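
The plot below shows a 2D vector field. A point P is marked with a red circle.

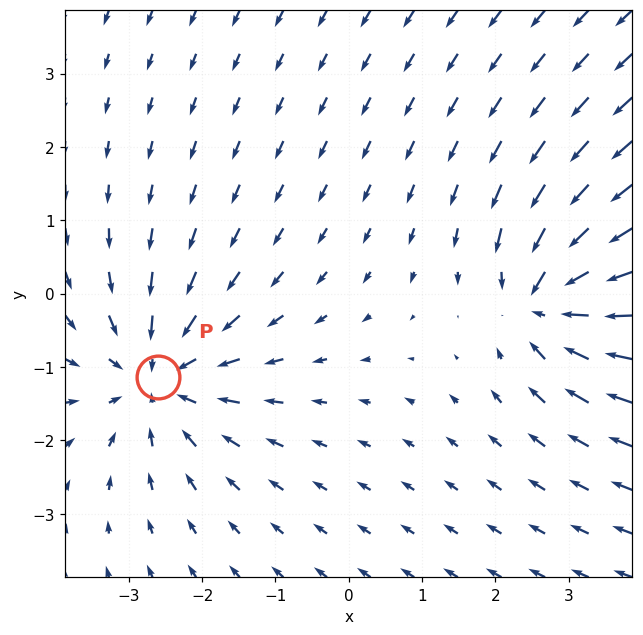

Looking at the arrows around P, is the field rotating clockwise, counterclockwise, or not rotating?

Near P at (-2.6, -1.1) the arrows show no circulation. The curl there is ≈0.

not rotating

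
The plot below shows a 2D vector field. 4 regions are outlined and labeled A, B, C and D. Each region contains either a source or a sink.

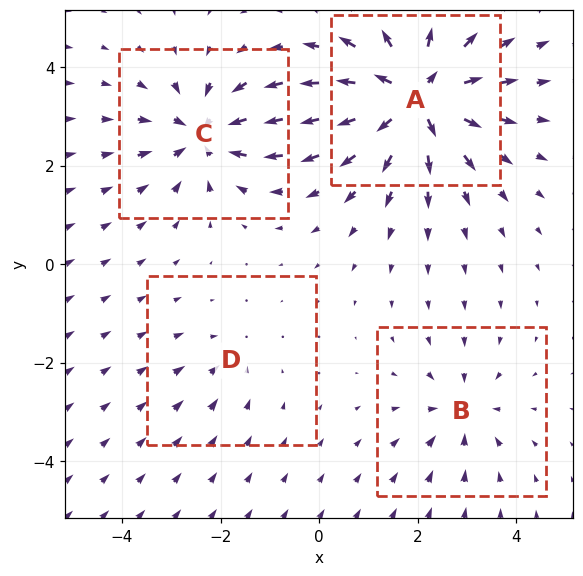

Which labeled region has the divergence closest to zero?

Divergence at each region's feature centre — A: about +8, B: about -4, C: about -6, D: about -2. Region D is closest to zero.

D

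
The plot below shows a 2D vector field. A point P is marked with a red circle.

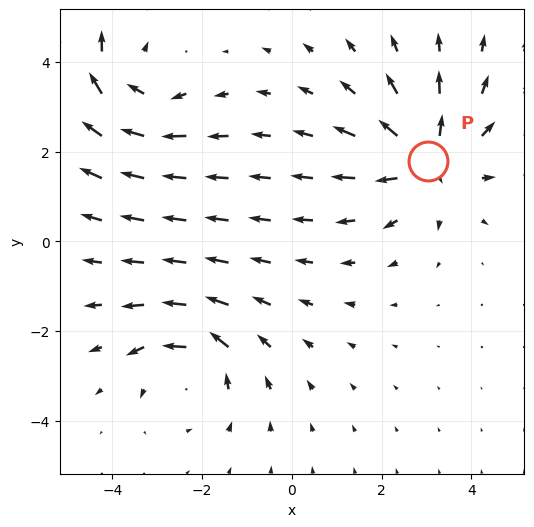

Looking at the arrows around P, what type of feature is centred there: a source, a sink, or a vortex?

source

At P (3.0, 1.8) the arrows spread outward. Divergence about +5, curl ≈0 — positive divergence with near-zero curl is a source.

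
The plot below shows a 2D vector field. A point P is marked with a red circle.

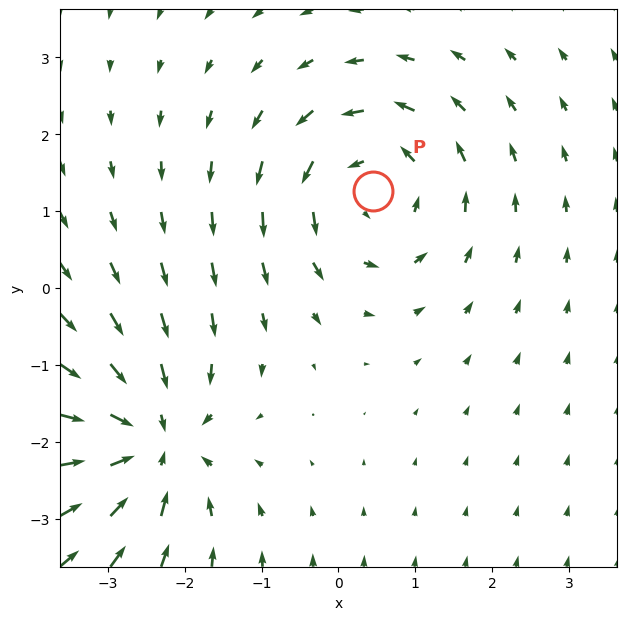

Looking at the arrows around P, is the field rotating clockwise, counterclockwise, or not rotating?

Near P at (0.5, 1.3) the arrows circulate counterclockwise. The curl (z-component) there is about +4; positive curl means counterclockwise rotation.

counterclockwise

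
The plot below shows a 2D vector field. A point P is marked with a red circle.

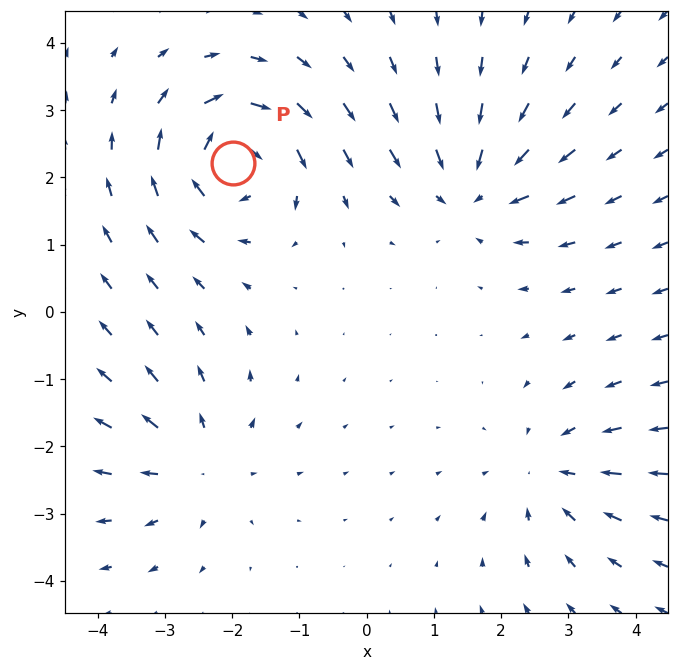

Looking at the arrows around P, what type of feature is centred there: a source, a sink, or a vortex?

vortex

At P (-2.0, 2.2) the arrows circulate clockwise. Divergence ≈0, curl about -6 — near-zero divergence with nonzero curl is a vortex.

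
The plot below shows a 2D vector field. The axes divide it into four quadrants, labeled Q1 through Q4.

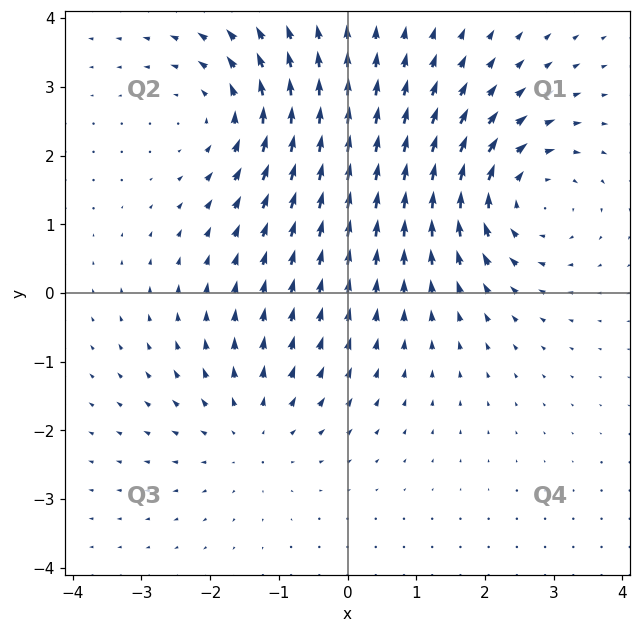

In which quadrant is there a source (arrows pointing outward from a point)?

Q3

The source sits at approximately (-1.4, -2.0), which lies in quadrant Q3. The divergence there is about +2, positive as expected for a source.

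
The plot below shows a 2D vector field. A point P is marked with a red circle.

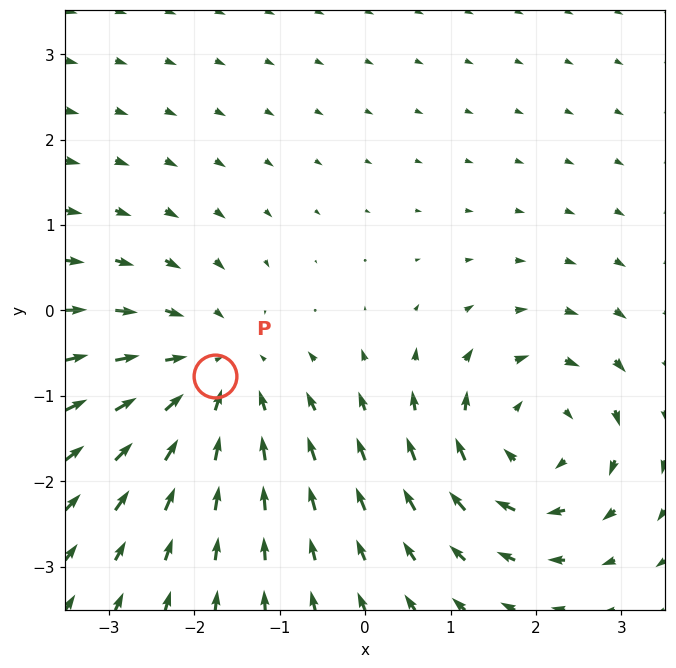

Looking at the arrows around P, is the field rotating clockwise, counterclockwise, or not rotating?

not rotating

Near P at (-1.8, -0.8) the arrows show no circulation. The curl there is ≈0.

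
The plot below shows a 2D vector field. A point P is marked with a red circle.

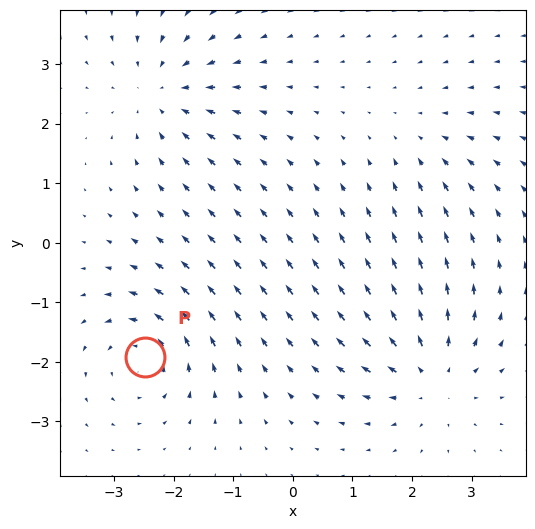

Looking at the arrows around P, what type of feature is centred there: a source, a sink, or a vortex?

vortex

At P (-2.5, -1.9) the arrows circulate counterclockwise. Divergence ≈0, curl about +5 — near-zero divergence with nonzero curl is a vortex.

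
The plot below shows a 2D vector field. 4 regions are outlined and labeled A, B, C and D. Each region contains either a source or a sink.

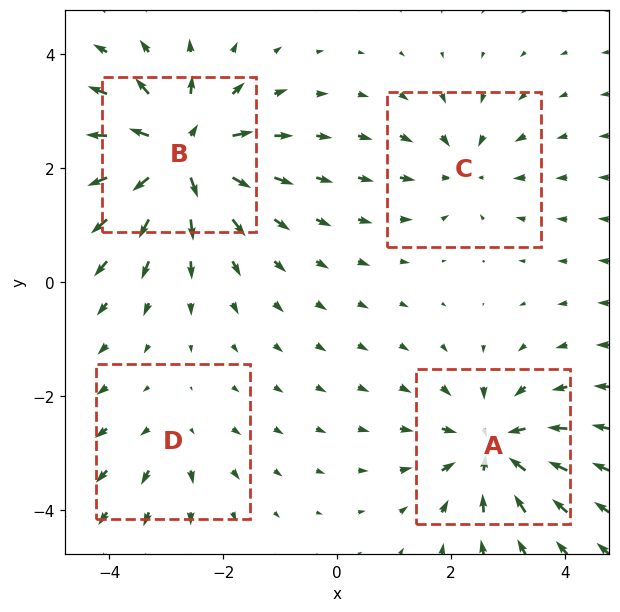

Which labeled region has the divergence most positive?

B

Divergence at each region's feature centre — A: about -6, B: about +8, C: about -4, D: about +3. Region B is most positive.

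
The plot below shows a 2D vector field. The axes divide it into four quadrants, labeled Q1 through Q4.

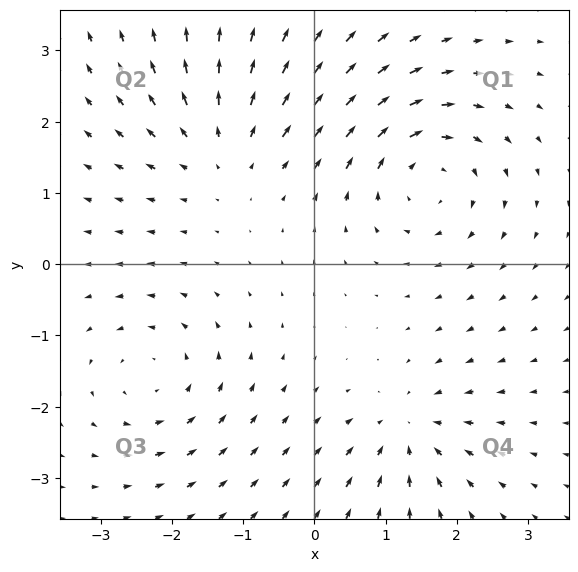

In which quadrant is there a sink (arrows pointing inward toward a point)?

The sink sits at approximately (1.3, -2.4), which lies in quadrant Q4. The divergence there is about -4, negative as expected for a sink.

Q4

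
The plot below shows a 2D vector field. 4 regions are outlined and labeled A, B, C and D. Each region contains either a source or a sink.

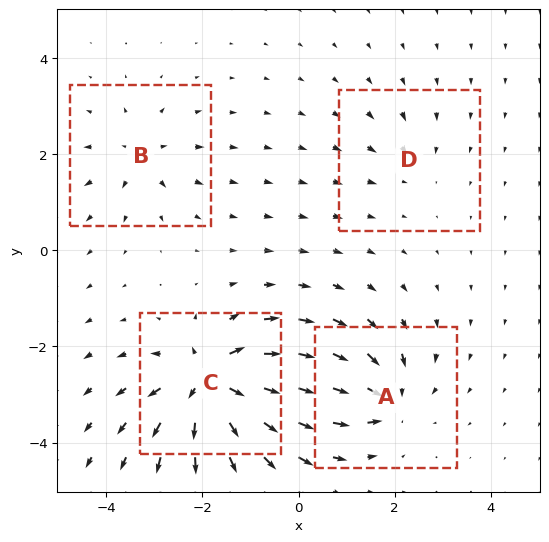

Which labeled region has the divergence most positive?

C

Divergence at each region's feature centre — A: about -6, B: about +4, C: about +9, D: about -3. Region C is most positive.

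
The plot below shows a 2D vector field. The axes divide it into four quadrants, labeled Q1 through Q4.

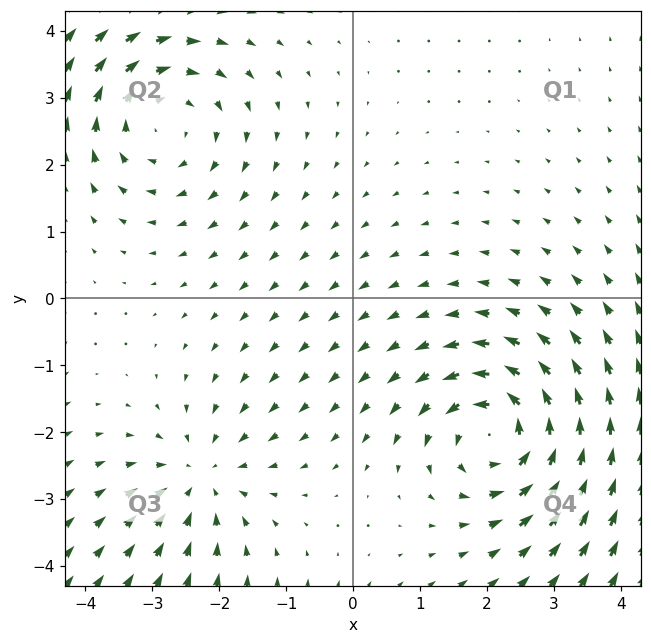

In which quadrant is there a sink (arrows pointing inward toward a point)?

The sink sits at approximately (-2.3, -2.7), which lies in quadrant Q3. The divergence there is about -3, negative as expected for a sink.

Q3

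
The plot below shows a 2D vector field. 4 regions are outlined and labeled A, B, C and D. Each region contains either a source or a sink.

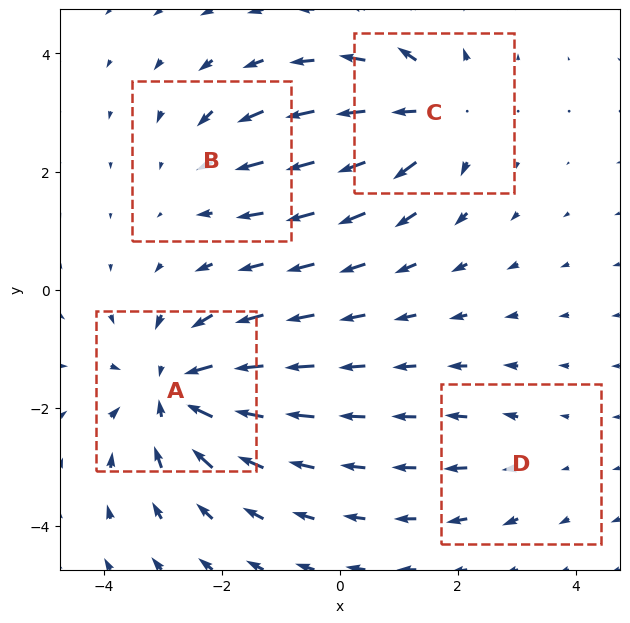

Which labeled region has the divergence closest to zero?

D

Divergence at each region's feature centre — A: about -6, B: about -3, C: about +5, D: about +2. Region D is closest to zero.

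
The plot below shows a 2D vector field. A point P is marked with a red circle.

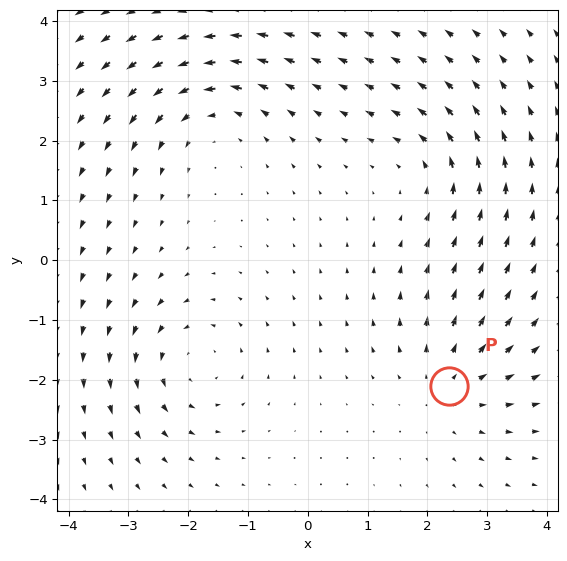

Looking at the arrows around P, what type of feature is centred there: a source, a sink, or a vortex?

At P (2.4, -2.1) the arrows spread outward. Divergence about +3, curl ≈0 — positive divergence with near-zero curl is a source.

source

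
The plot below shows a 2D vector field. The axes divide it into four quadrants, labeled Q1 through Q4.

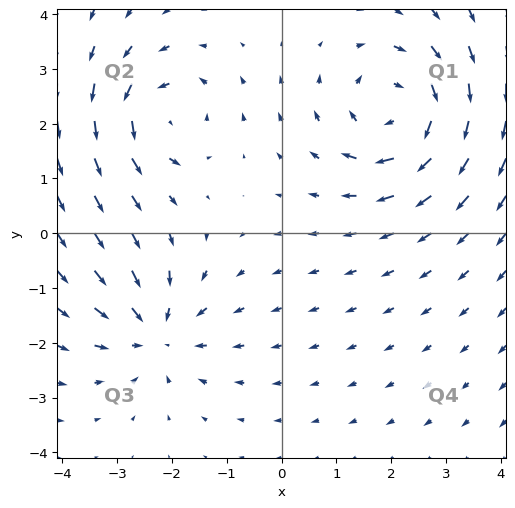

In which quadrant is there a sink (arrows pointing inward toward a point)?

Q3

The sink sits at approximately (-2.3, -1.8), which lies in quadrant Q3. The divergence there is about -4, negative as expected for a sink.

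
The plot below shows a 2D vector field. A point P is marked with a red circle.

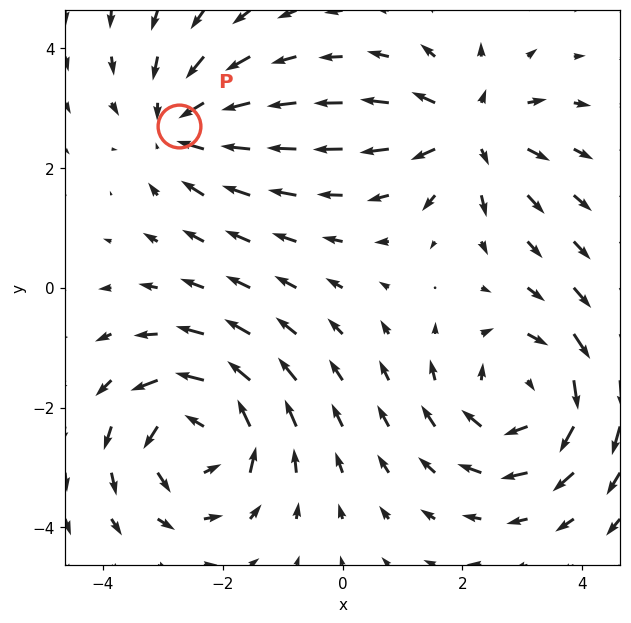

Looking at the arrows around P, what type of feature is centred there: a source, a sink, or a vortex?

sink

At P (-2.7, 2.7) the arrows converge inward. Divergence about -3, curl ≈0 — negative divergence with near-zero curl is a sink.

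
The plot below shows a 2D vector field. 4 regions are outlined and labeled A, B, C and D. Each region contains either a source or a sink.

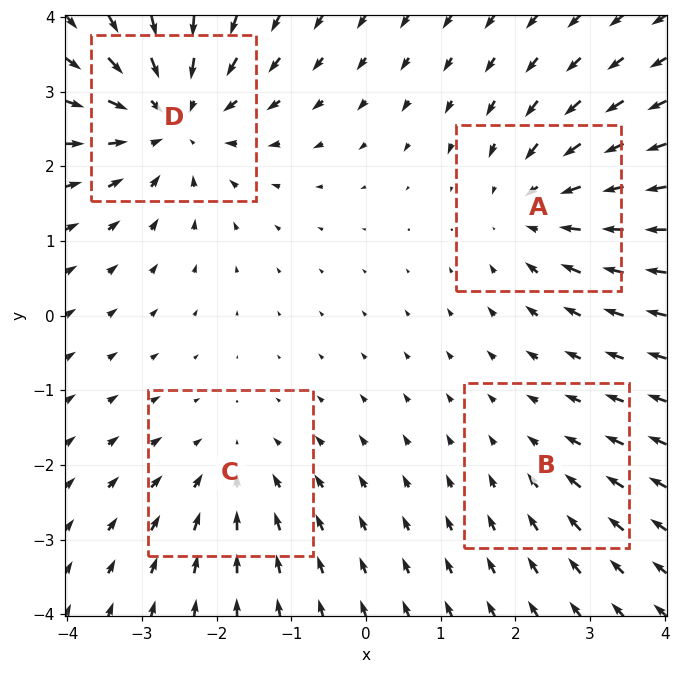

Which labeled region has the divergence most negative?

D

Divergence at each region's feature centre — A: about -4, B: about -2, C: about -3, D: about -6. Region D is most negative.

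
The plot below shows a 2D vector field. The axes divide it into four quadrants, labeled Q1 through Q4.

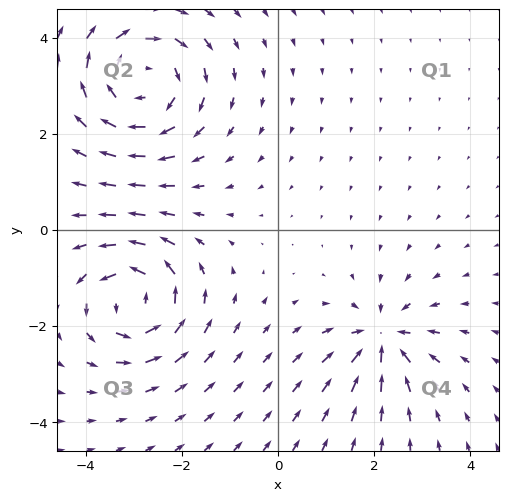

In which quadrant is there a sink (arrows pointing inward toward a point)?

The sink sits at approximately (2.2, -2.3), which lies in quadrant Q4. The divergence there is about -4, negative as expected for a sink.

Q4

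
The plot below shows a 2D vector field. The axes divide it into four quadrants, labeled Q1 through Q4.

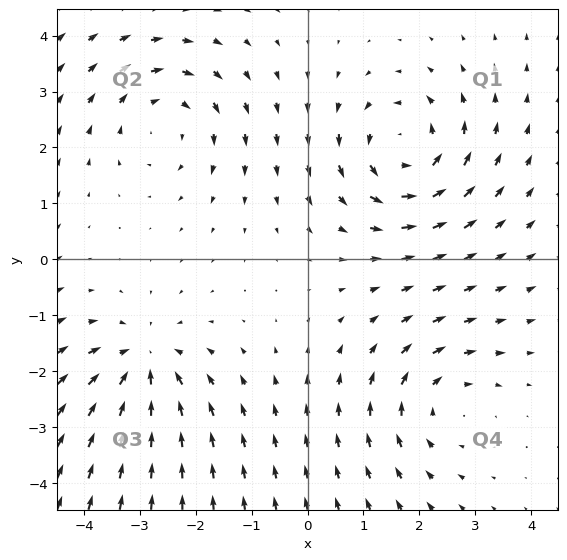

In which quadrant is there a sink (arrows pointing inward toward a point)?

The sink sits at approximately (-2.9, -1.9), which lies in quadrant Q3. The divergence there is about -4, negative as expected for a sink.

Q3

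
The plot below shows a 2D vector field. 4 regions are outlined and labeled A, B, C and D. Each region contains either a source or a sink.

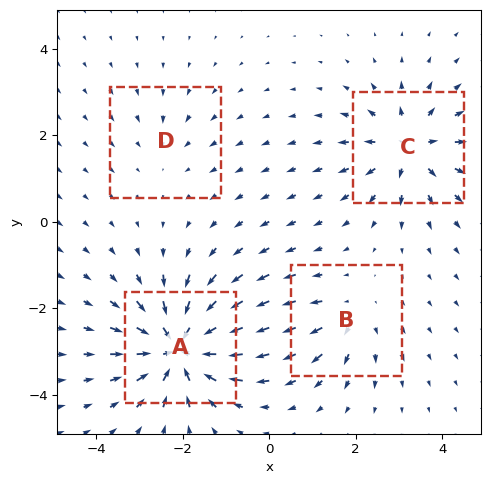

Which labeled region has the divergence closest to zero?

D

Divergence at each region's feature centre — A: about -9, B: about +4, C: about +6, D: about -2. Region D is closest to zero.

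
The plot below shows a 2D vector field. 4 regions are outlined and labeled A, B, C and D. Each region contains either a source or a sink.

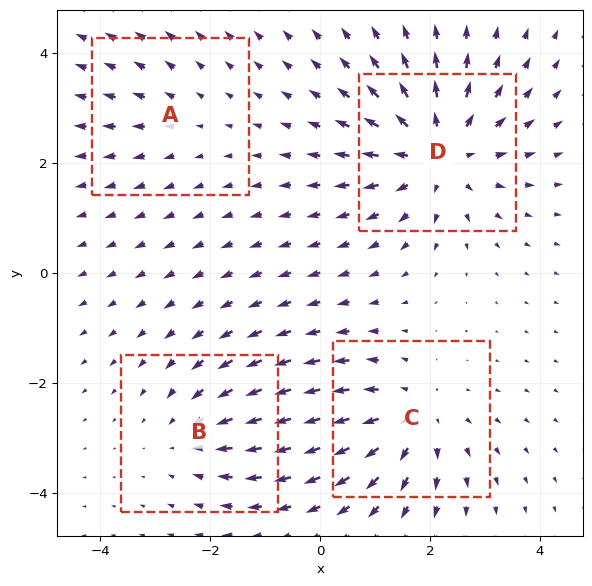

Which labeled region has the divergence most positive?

Divergence at each region's feature centre — A: about +2, B: about -3, C: about +4, D: about +6. Region D is most positive.

D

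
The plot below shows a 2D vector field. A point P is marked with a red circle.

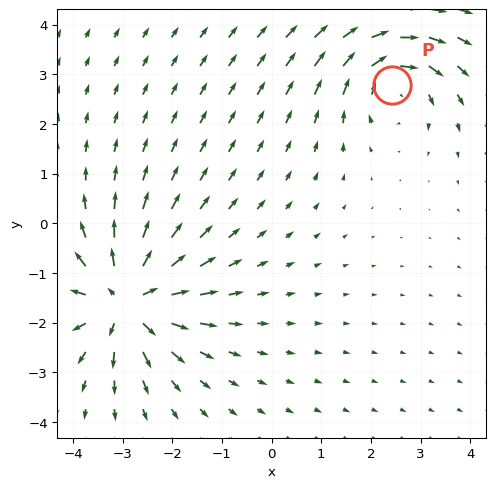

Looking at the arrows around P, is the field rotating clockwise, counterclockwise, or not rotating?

clockwise

Near P at (2.4, 2.8) the arrows circulate clockwise. The curl (z-component) there is about -3; negative curl means clockwise rotation.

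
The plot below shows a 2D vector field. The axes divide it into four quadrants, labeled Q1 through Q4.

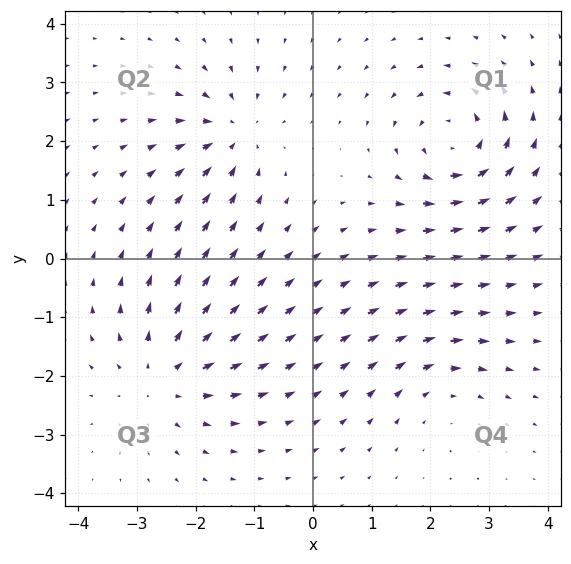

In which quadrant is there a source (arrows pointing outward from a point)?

The source sits at approximately (-2.6, -2.0), which lies in quadrant Q3. The divergence there is about +4, positive as expected for a source.

Q3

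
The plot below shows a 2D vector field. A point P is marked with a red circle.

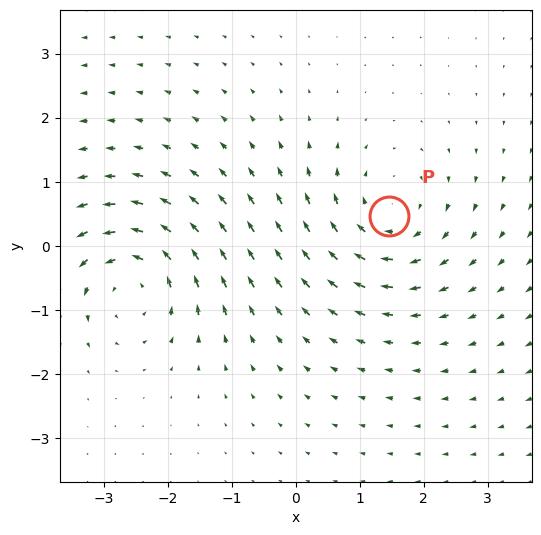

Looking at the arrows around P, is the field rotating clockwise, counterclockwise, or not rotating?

clockwise

Near P at (1.5, 0.5) the arrows circulate clockwise. The curl (z-component) there is about -4; negative curl means clockwise rotation.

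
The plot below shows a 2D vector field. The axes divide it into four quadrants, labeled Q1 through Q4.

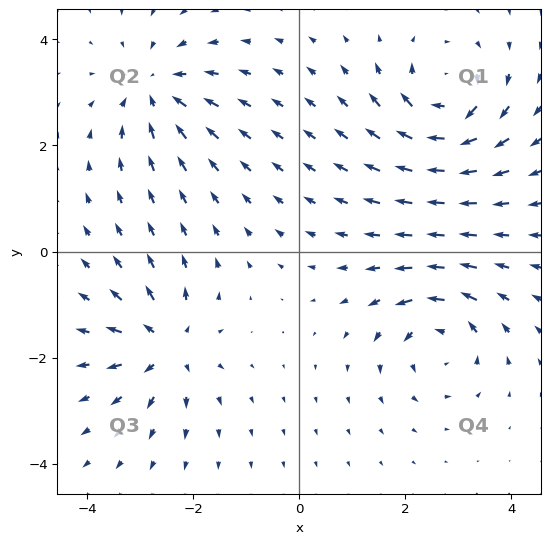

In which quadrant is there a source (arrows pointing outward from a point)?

Q3

The source sits at approximately (-2.5, -1.8), which lies in quadrant Q3. The divergence there is about +5, positive as expected for a source.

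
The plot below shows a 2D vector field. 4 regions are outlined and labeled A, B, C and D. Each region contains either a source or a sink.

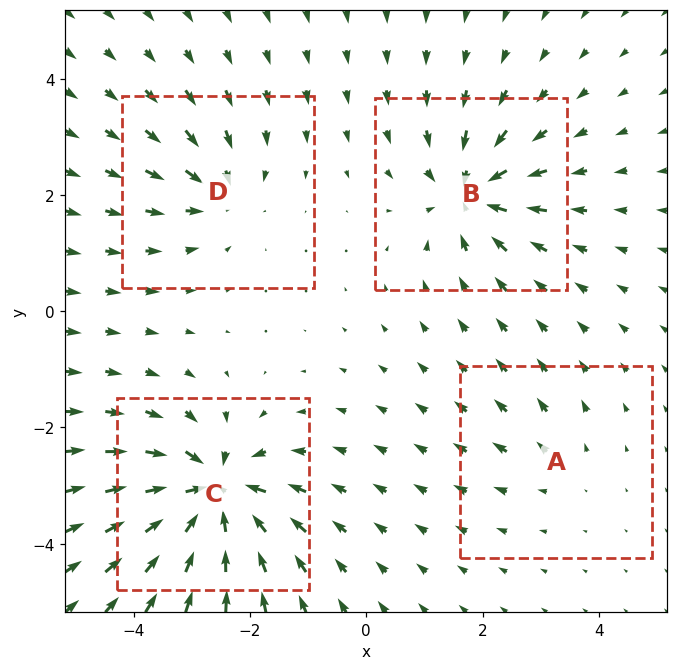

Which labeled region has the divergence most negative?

C

Divergence at each region's feature centre — A: about +2, B: about -6, C: about -8, D: about -4. Region C is most negative.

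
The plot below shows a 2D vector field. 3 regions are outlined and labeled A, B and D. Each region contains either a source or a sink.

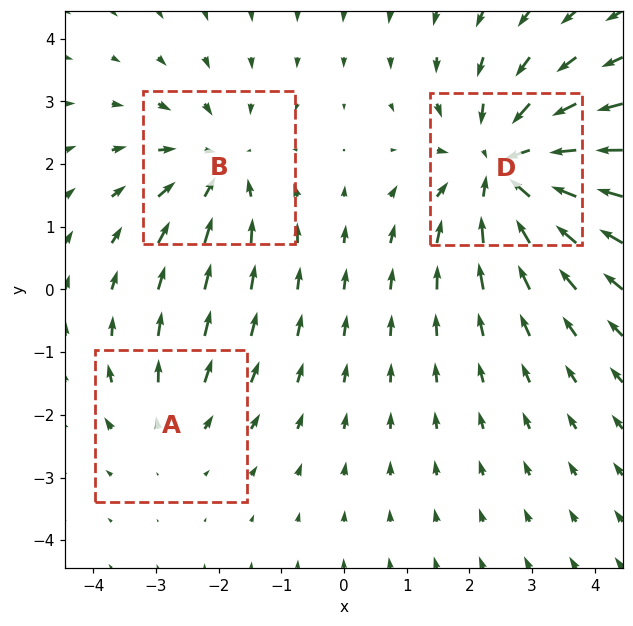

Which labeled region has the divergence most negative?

D

Divergence at each region's feature centre — A: about +2, B: about -3, D: about -5. Region D is most negative.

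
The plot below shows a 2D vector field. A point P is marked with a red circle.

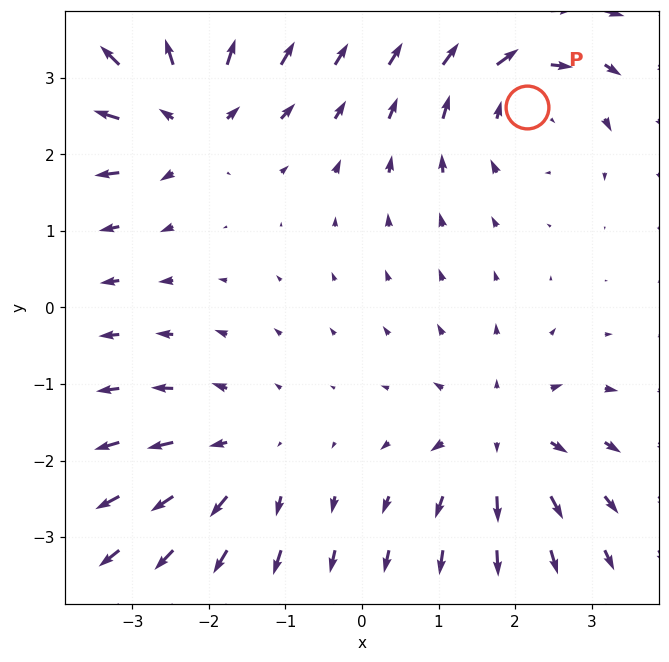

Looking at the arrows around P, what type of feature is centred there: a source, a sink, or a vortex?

At P (2.2, 2.6) the arrows circulate clockwise. Divergence ≈0, curl about -4 — near-zero divergence with nonzero curl is a vortex.

vortex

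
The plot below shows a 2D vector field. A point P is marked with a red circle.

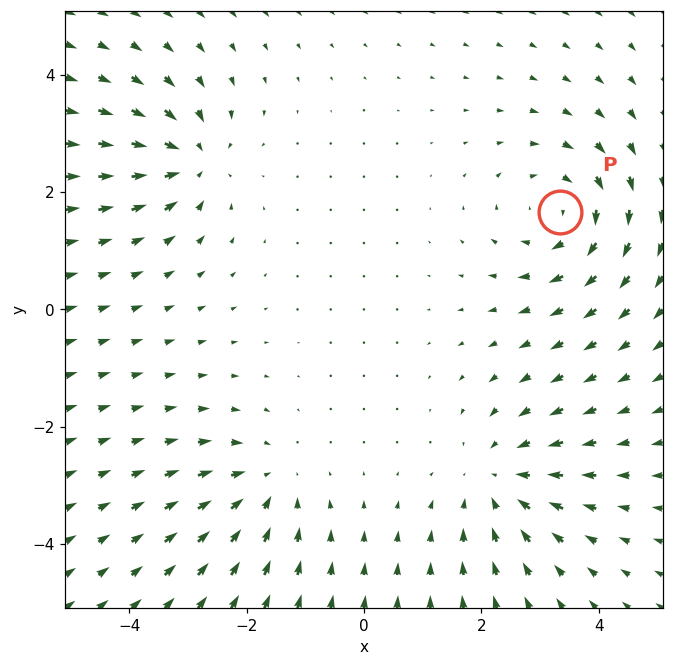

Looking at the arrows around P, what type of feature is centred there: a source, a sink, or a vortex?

vortex

At P (3.3, 1.7) the arrows circulate clockwise. Divergence ≈0, curl about -5 — near-zero divergence with nonzero curl is a vortex.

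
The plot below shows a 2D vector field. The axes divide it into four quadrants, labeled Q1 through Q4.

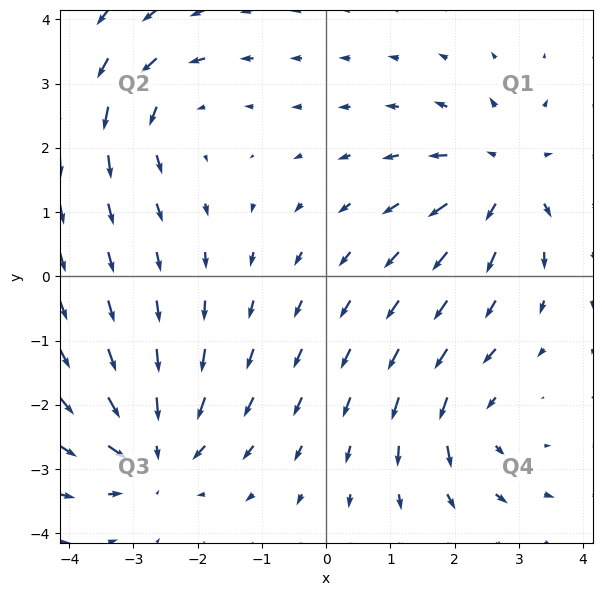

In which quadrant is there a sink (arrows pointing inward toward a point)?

Q3

The sink sits at approximately (-2.7, -2.7), which lies in quadrant Q3. The divergence there is about -5, negative as expected for a sink.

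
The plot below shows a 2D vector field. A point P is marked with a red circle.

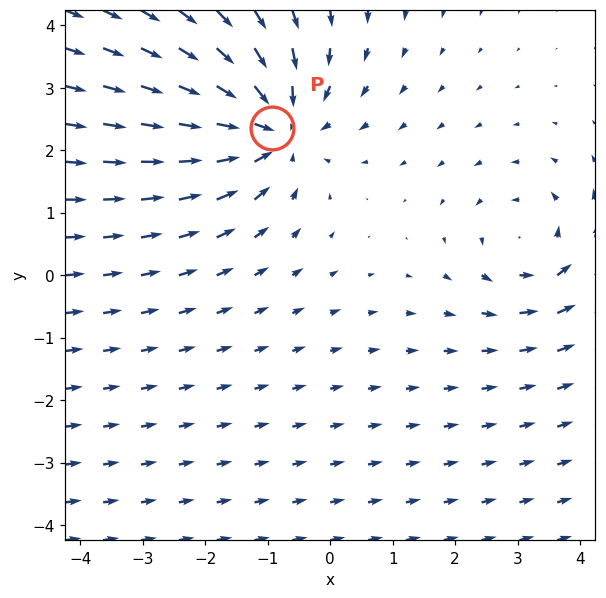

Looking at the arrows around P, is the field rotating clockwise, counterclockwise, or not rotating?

Near P at (-0.9, 2.4) the arrows show no circulation. The curl there is ≈0.

not rotating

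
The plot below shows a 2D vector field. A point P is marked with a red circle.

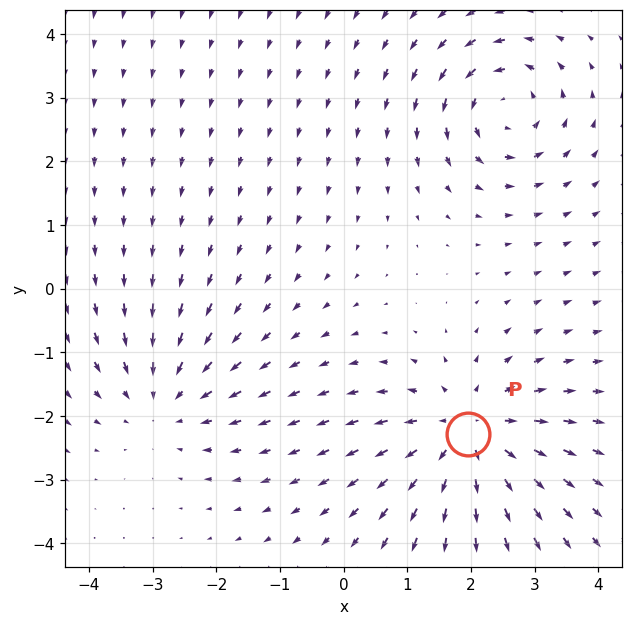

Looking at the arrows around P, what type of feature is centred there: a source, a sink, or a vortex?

source

At P (2.0, -2.3) the arrows spread outward. Divergence about +4, curl ≈0 — positive divergence with near-zero curl is a source.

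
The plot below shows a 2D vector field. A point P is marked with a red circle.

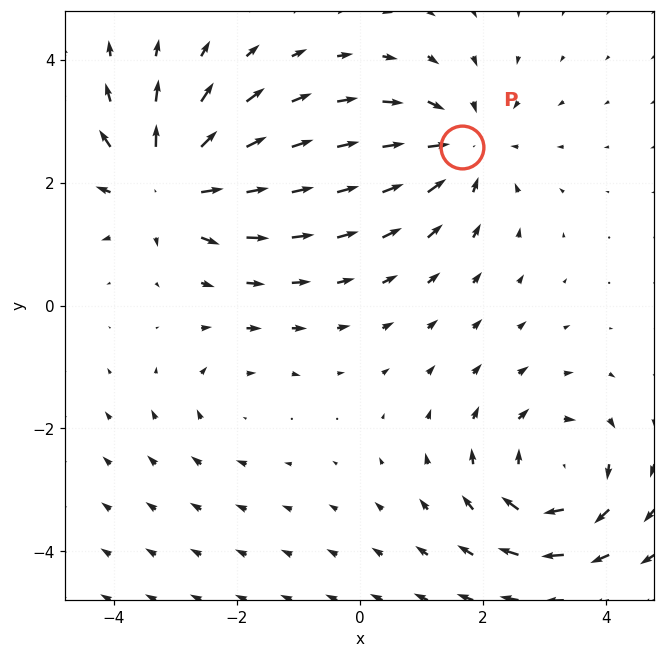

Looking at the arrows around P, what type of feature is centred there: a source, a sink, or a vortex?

sink

At P (1.7, 2.6) the arrows converge inward. Divergence about -4, curl ≈0 — negative divergence with near-zero curl is a sink.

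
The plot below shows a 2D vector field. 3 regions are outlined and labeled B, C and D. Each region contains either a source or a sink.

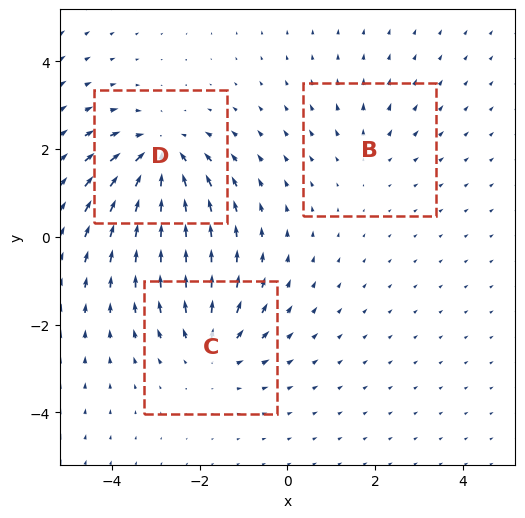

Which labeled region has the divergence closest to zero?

Divergence at each region's feature centre — B: about +2, C: about +3, D: about -5. Region B is closest to zero.

B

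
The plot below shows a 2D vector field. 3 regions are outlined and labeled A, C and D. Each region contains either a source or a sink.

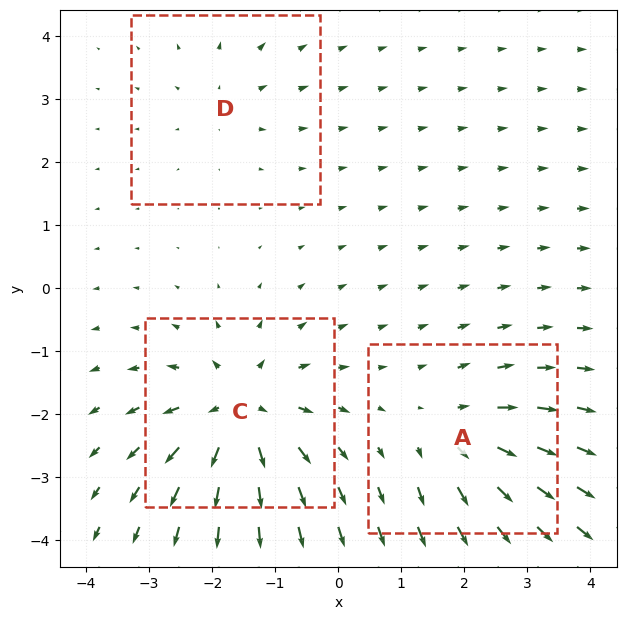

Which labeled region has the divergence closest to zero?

D

Divergence at each region's feature centre — A: about +4, C: about +6, D: about +2. Region D is closest to zero.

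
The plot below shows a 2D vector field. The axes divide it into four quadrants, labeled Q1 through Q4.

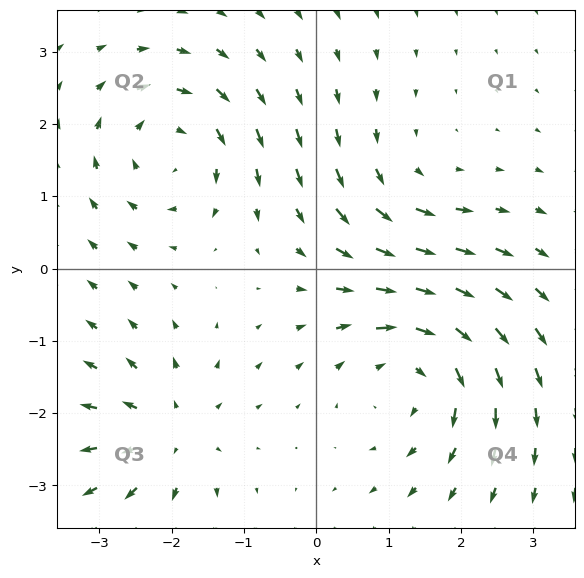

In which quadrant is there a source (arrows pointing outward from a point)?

The source sits at approximately (-2.0, -2.3), which lies in quadrant Q3. The divergence there is about +4, positive as expected for a source.

Q3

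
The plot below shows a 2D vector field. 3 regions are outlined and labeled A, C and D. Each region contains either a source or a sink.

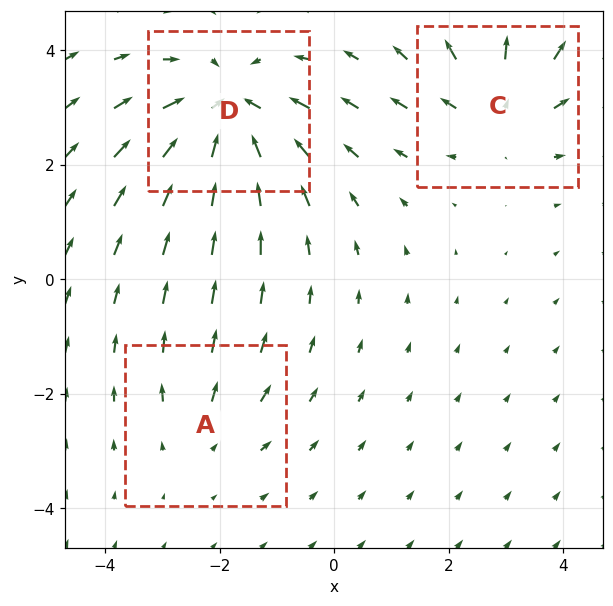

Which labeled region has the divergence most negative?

D

Divergence at each region's feature centre — A: about +2, C: about +3, D: about -5. Region D is most negative.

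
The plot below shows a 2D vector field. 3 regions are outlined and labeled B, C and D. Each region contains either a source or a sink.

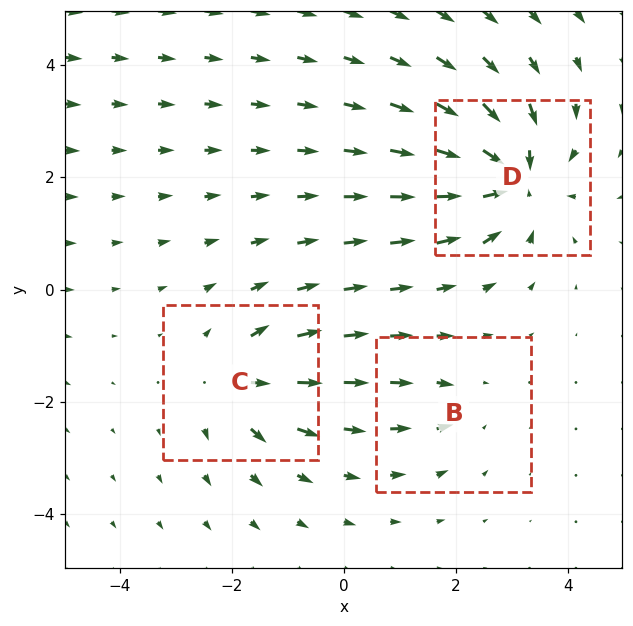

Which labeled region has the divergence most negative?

Divergence at each region's feature centre — B: about -2, C: about +4, D: about -7. Region D is most negative.

D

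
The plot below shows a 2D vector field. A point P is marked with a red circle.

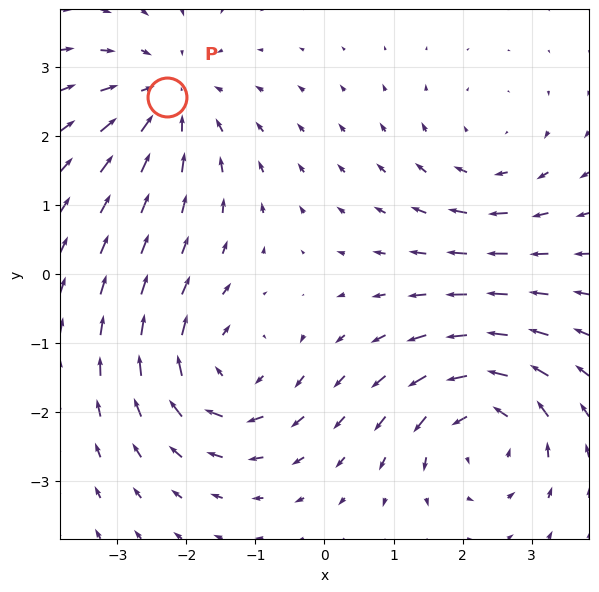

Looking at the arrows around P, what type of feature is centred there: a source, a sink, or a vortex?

sink

At P (-2.3, 2.6) the arrows converge inward. Divergence about -4, curl ≈0 — negative divergence with near-zero curl is a sink.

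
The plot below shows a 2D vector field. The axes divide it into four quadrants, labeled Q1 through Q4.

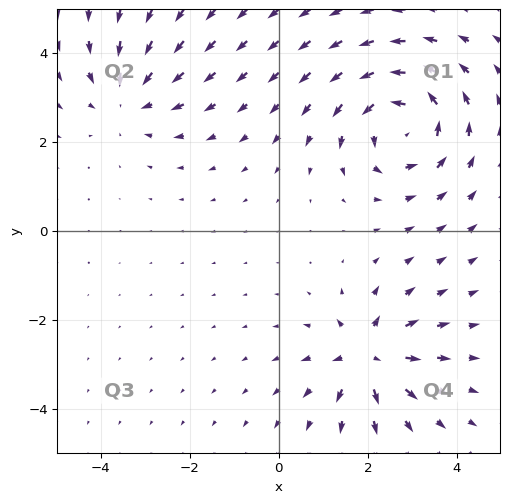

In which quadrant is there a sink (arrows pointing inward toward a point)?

Q2

The sink sits at approximately (-3.4, 3.0), which lies in quadrant Q2. The divergence there is about -3, negative as expected for a sink.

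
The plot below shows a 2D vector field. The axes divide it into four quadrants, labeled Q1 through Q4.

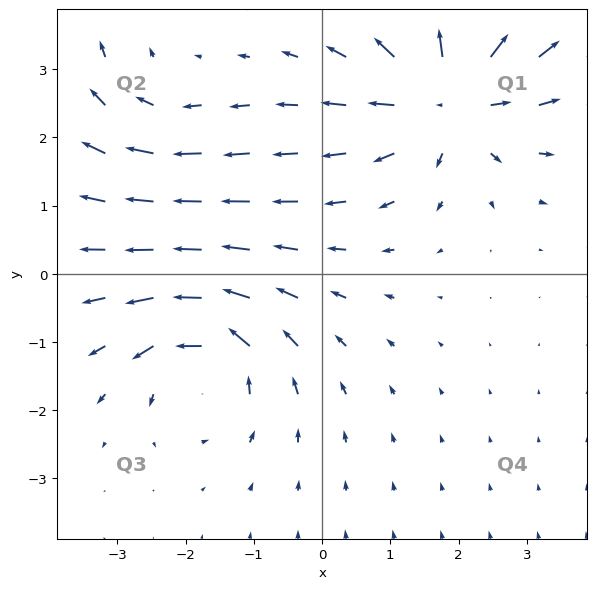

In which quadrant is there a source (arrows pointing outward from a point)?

The source sits at approximately (1.9, 2.6), which lies in quadrant Q1. The divergence there is about +6, positive as expected for a source.

Q1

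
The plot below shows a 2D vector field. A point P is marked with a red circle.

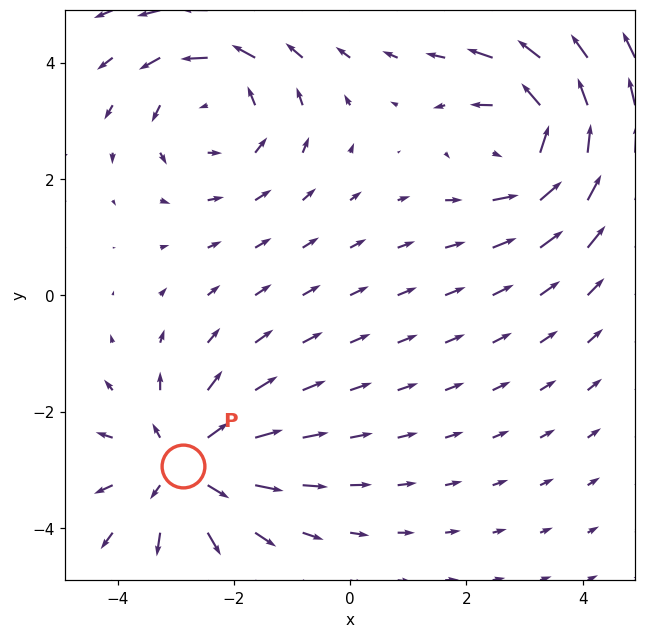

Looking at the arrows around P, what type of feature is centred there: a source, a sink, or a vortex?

source

At P (-2.9, -2.9) the arrows spread outward. Divergence about +4, curl ≈0 — positive divergence with near-zero curl is a source.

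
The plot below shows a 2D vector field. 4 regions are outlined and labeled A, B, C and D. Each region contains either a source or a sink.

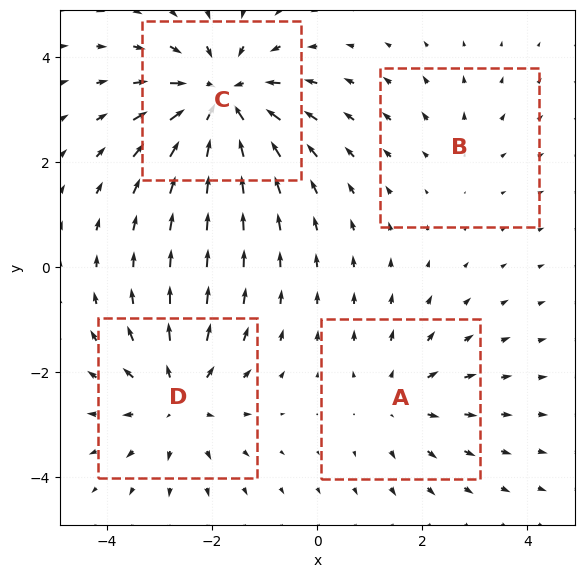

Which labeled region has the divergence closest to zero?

B

Divergence at each region's feature centre — A: about +3, B: about +2, C: about -6, D: about +4. Region B is closest to zero.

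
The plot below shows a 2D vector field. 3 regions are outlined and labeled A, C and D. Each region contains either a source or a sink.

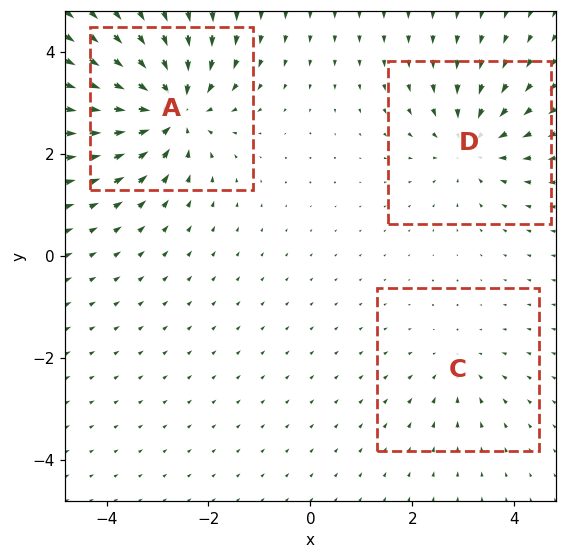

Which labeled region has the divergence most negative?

Divergence at each region's feature centre — A: about -5, C: about -2, D: about -3. Region A is most negative.

A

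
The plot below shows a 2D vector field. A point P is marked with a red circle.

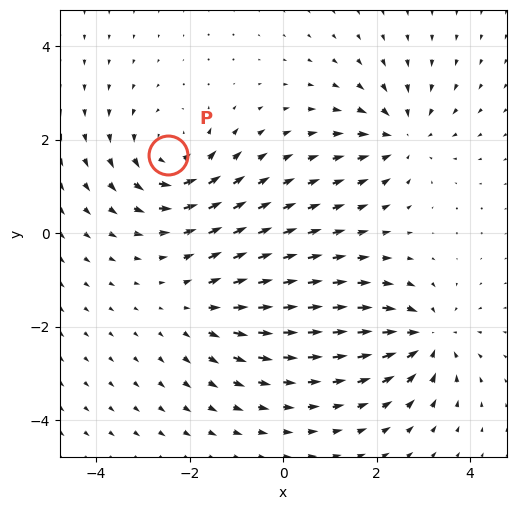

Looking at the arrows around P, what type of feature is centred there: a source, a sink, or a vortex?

At P (-2.5, 1.7) the arrows circulate counterclockwise. Divergence ≈0, curl about +4 — near-zero divergence with nonzero curl is a vortex.

vortex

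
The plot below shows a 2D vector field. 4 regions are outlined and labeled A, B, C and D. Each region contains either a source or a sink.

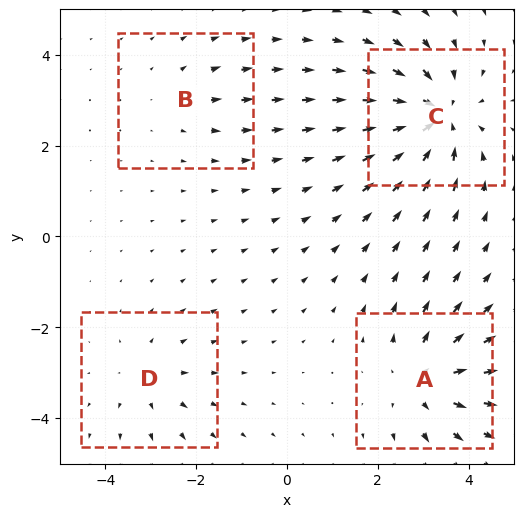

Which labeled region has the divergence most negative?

C

Divergence at each region's feature centre — A: about +5, B: about +2, C: about -6, D: about +3. Region C is most negative.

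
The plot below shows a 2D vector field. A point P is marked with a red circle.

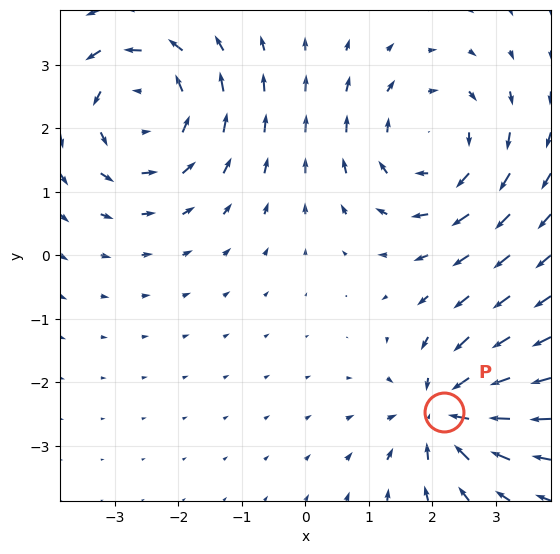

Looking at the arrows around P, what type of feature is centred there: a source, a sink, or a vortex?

sink

At P (2.2, -2.5) the arrows converge inward. Divergence about -4, curl ≈0 — negative divergence with near-zero curl is a sink.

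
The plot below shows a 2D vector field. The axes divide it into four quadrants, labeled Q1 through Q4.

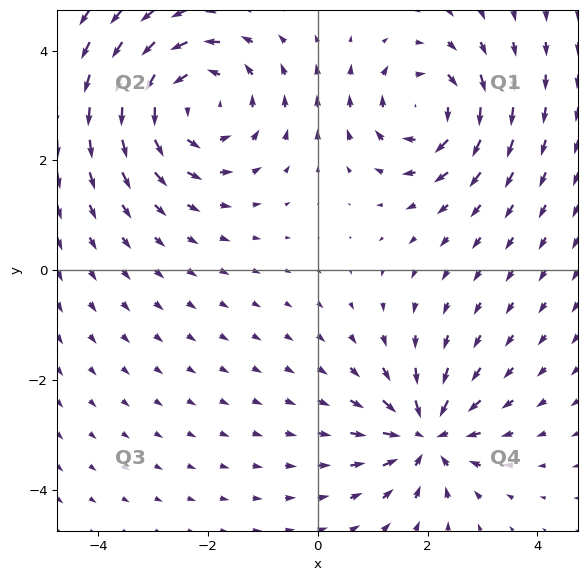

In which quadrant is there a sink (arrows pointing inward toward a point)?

Q4

The sink sits at approximately (2.0, -3.0), which lies in quadrant Q4. The divergence there is about -5, negative as expected for a sink.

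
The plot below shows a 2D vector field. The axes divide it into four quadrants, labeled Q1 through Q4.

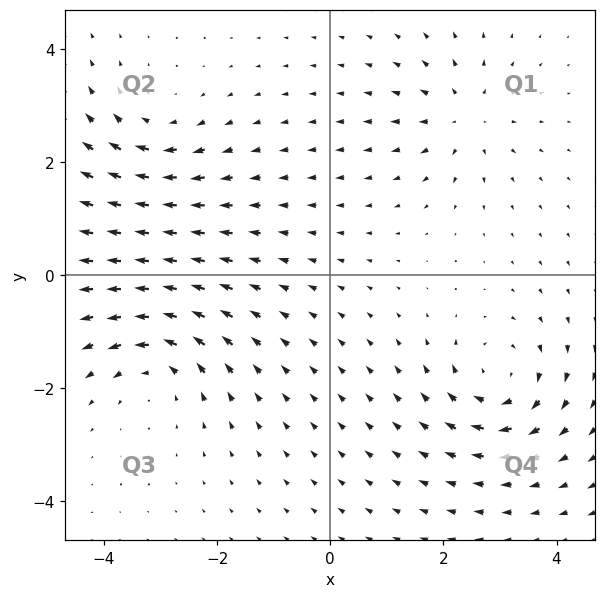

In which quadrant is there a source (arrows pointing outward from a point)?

Q1

The source sits at approximately (2.4, 2.8), which lies in quadrant Q1. The divergence there is about +5, positive as expected for a source.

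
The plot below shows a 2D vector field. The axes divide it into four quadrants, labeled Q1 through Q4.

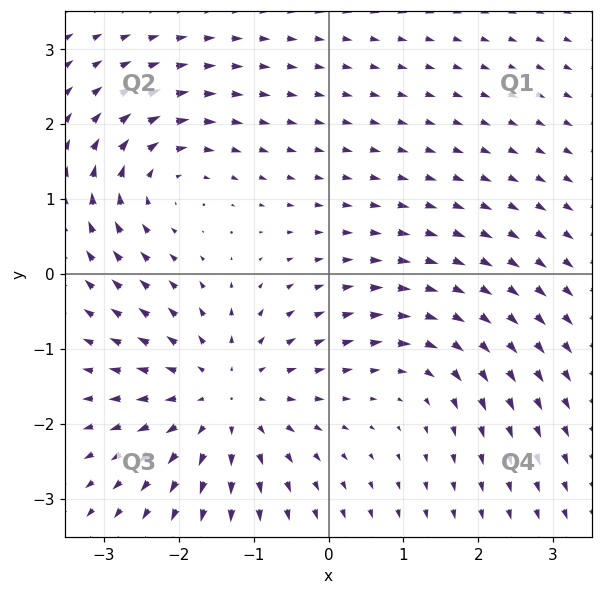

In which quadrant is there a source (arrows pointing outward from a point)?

The source sits at approximately (-1.4, -1.6), which lies in quadrant Q3. The divergence there is about +4, positive as expected for a source.

Q3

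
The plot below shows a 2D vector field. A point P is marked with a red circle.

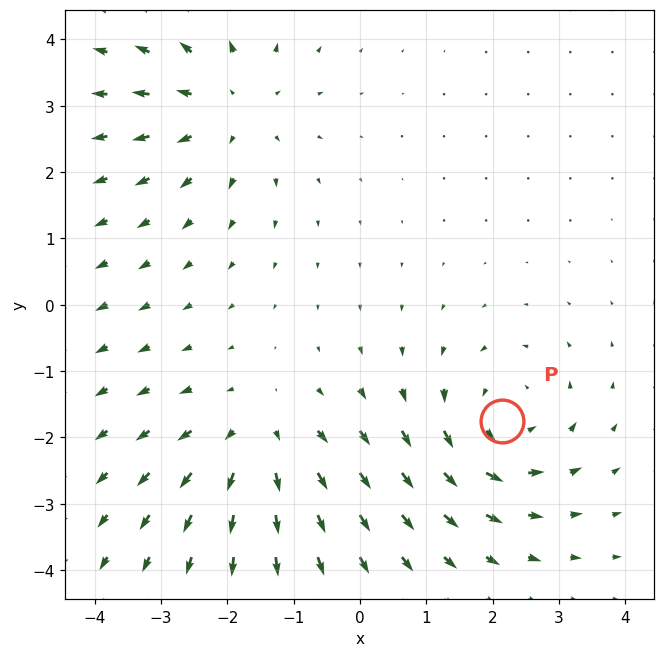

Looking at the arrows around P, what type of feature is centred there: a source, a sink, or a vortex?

vortex

At P (2.1, -1.8) the arrows circulate counterclockwise. Divergence ≈0, curl about +5 — near-zero divergence with nonzero curl is a vortex.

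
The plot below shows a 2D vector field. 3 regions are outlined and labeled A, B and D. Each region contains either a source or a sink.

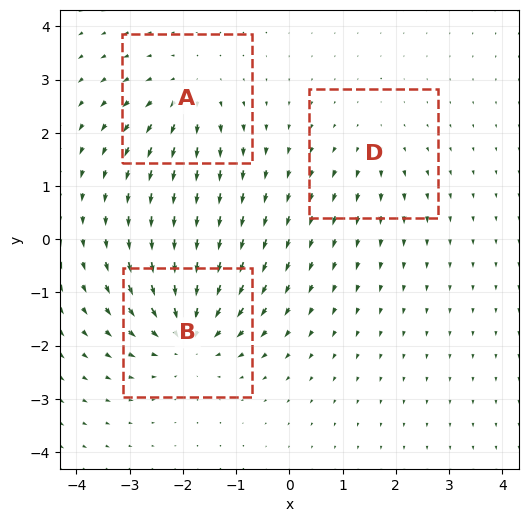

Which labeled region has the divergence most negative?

Divergence at each region's feature centre — A: about +3, B: about -5, D: about +2. Region B is most negative.

B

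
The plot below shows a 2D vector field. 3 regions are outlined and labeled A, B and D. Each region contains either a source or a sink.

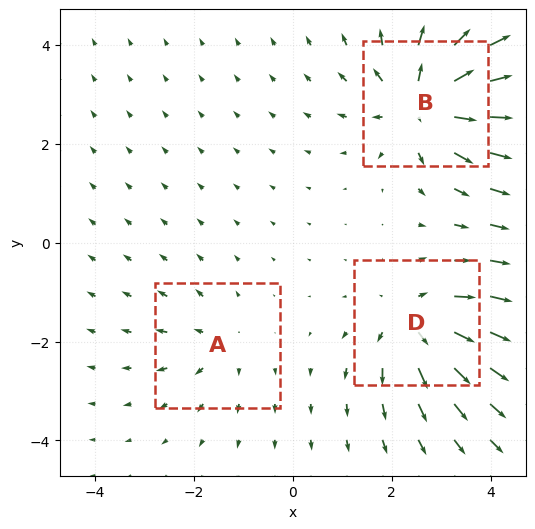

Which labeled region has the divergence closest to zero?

Divergence at each region's feature centre — A: about +2, B: about +5, D: about +4. Region A is closest to zero.

A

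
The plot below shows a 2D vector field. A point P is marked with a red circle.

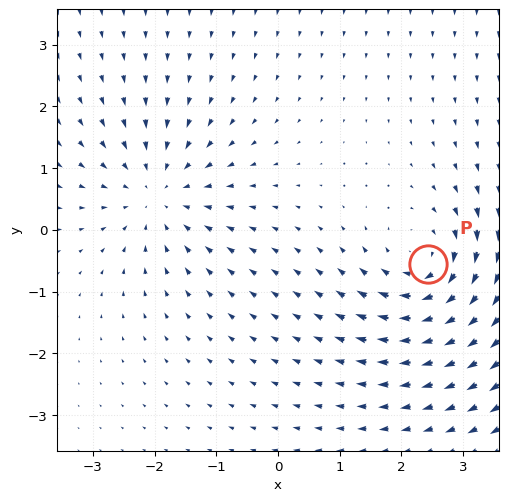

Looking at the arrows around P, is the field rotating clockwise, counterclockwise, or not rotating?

Near P at (2.4, -0.6) the arrows circulate clockwise. The curl (z-component) there is about -4; negative curl means clockwise rotation.

clockwise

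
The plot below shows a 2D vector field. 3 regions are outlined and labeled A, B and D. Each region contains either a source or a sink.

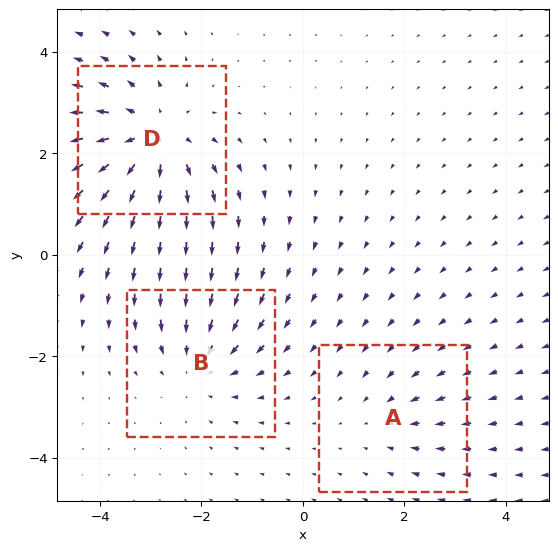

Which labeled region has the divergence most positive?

Divergence at each region's feature centre — A: about -2, B: about -3, D: about +4. Region D is most positive.

D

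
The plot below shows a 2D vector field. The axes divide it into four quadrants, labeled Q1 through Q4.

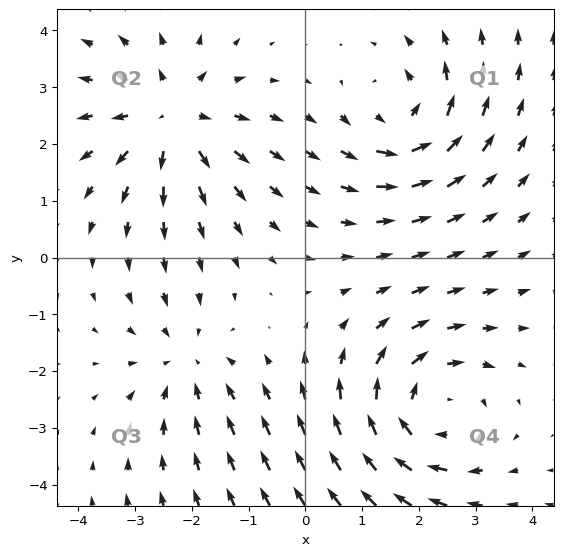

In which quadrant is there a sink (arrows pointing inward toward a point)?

The sink sits at approximately (-2.1, -1.8), which lies in quadrant Q3. The divergence there is about -2, negative as expected for a sink.

Q3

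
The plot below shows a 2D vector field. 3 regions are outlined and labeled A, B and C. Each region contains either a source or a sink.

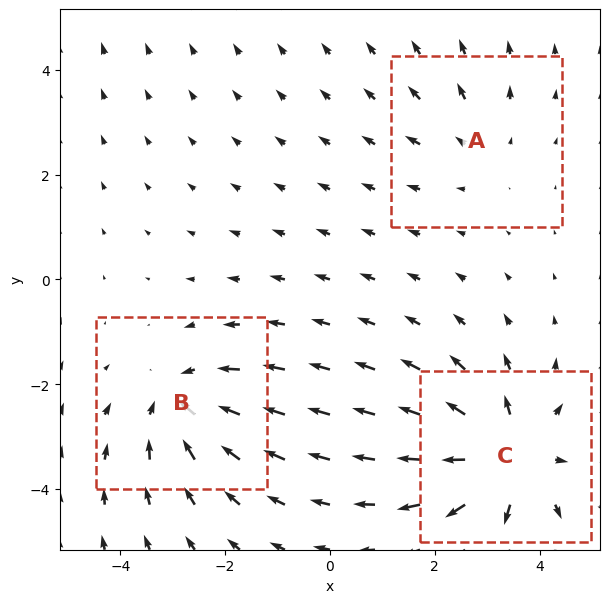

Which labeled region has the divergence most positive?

C

Divergence at each region's feature centre — A: about +2, B: about -3, C: about +5. Region C is most positive.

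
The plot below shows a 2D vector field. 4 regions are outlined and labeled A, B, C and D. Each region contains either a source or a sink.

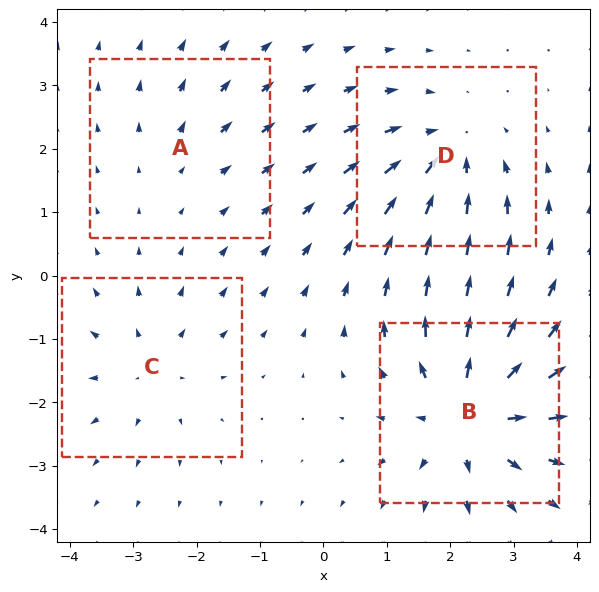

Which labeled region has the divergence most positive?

Divergence at each region's feature centre — A: about +2, B: about +7, C: about +3, D: about -5. Region B is most positive.

B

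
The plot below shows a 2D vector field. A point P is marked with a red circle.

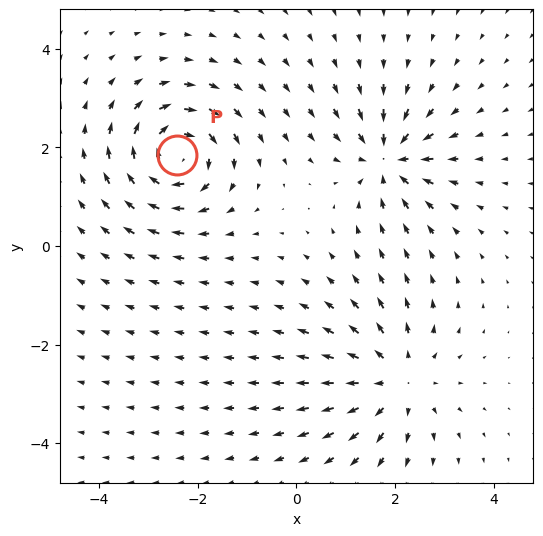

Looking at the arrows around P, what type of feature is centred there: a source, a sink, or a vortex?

vortex

At P (-2.4, 1.8) the arrows circulate clockwise. Divergence ≈0, curl about -6 — near-zero divergence with nonzero curl is a vortex.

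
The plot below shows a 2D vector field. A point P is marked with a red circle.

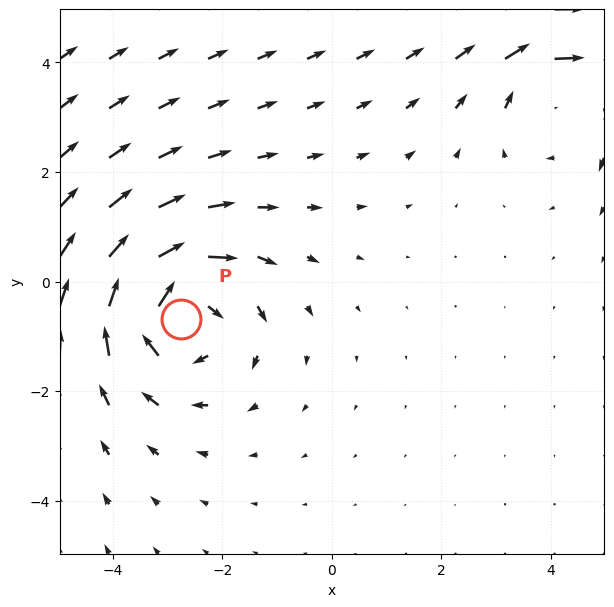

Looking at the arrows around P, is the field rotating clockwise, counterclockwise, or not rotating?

Near P at (-2.8, -0.7) the arrows circulate clockwise. The curl (z-component) there is about -5; negative curl means clockwise rotation.

clockwise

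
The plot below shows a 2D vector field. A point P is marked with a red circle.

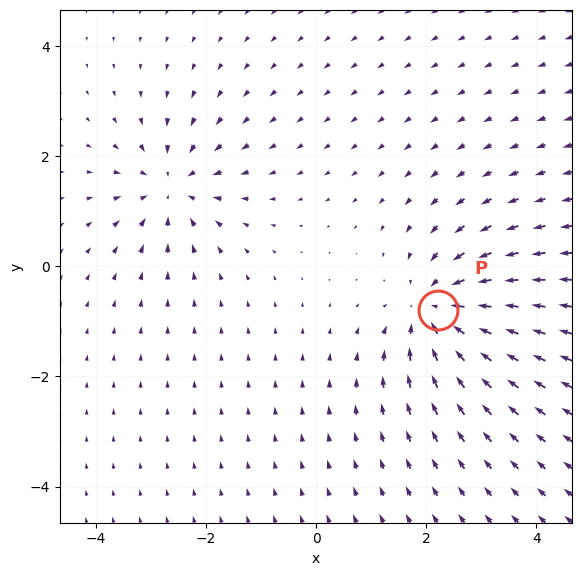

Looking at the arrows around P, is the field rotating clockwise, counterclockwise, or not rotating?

Near P at (2.2, -0.8) the arrows show no circulation. The curl there is ≈0.

not rotating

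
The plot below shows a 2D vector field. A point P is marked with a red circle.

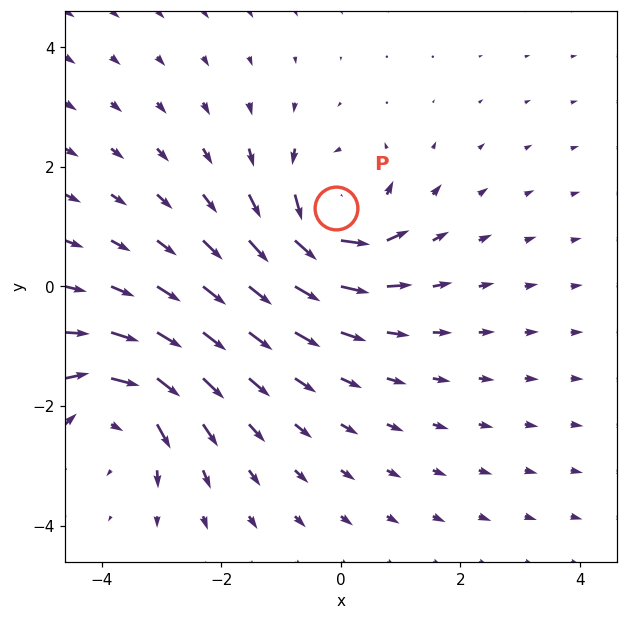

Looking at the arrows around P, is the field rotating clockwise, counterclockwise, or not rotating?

counterclockwise

Near P at (-0.1, 1.3) the arrows circulate counterclockwise. The curl (z-component) there is about +5; positive curl means counterclockwise rotation.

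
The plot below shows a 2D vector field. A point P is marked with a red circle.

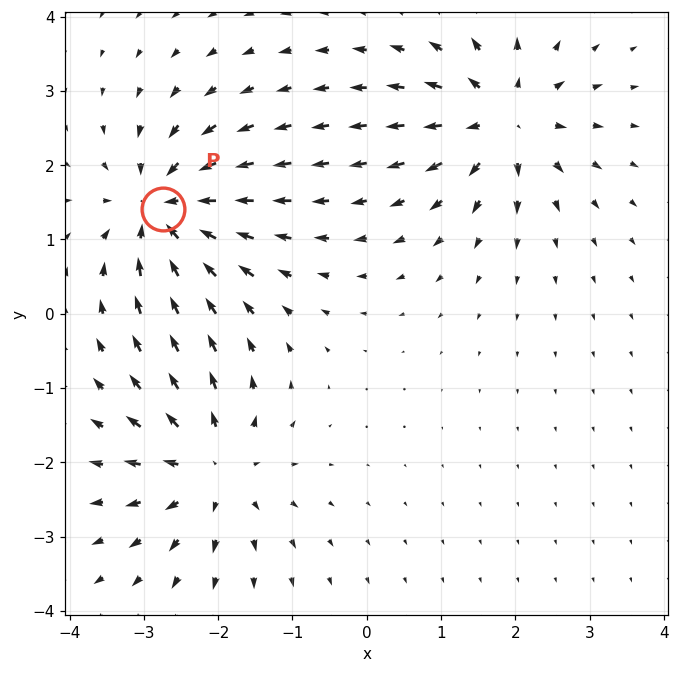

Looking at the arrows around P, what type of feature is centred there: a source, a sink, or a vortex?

sink

At P (-2.7, 1.4) the arrows converge inward. Divergence about -7, curl ≈0 — negative divergence with near-zero curl is a sink.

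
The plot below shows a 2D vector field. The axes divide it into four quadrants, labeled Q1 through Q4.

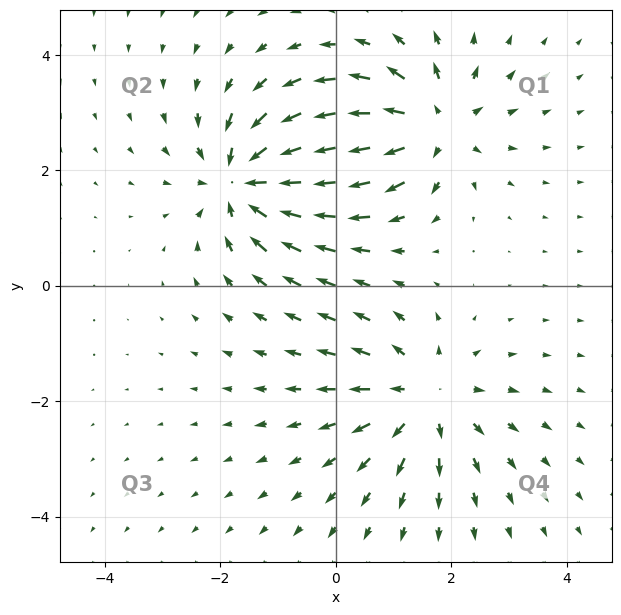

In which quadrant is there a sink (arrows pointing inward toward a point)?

The sink sits at approximately (-1.5, 1.8), which lies in quadrant Q2. The divergence there is about -6, negative as expected for a sink.

Q2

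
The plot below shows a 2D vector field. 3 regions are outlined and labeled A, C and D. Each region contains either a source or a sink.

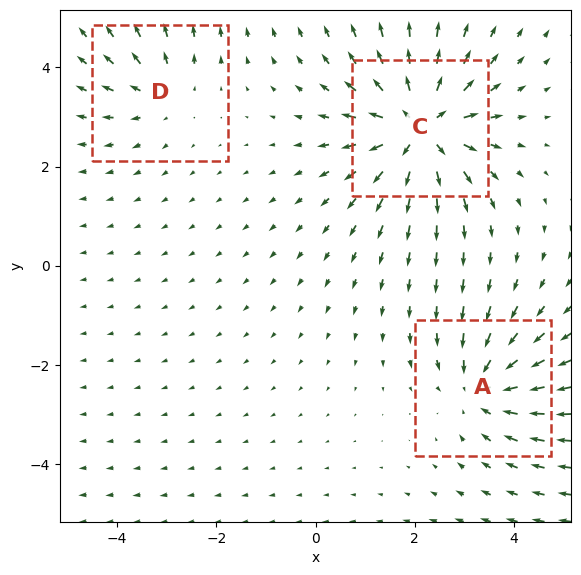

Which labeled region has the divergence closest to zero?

Divergence at each region's feature centre — A: about -4, C: about +6, D: about +2. Region D is closest to zero.

D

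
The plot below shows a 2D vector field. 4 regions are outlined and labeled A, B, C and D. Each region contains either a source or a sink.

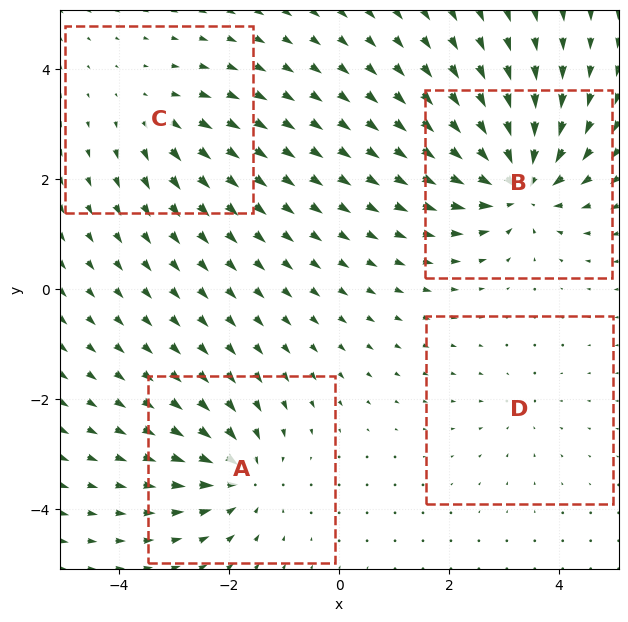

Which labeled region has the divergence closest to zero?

D

Divergence at each region's feature centre — A: about -5, B: about -7, C: about +3, D: about -2. Region D is closest to zero.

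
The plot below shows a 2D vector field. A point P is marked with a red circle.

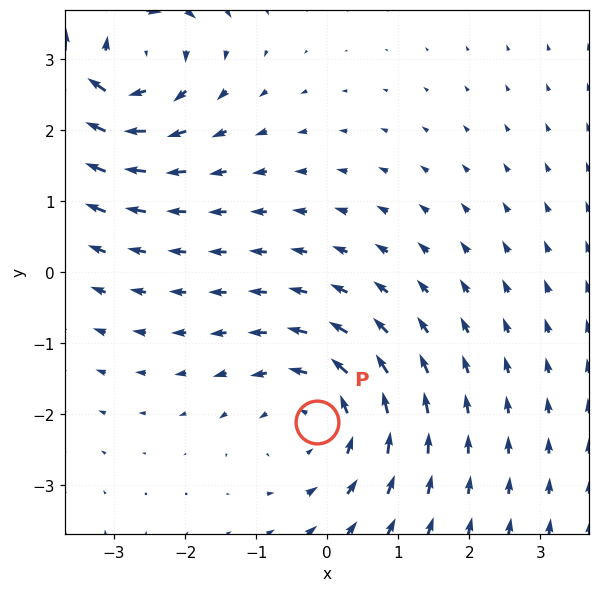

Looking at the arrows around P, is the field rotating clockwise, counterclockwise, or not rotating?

Near P at (-0.1, -2.1) the arrows circulate counterclockwise. The curl (z-component) there is about +3; positive curl means counterclockwise rotation.

counterclockwise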